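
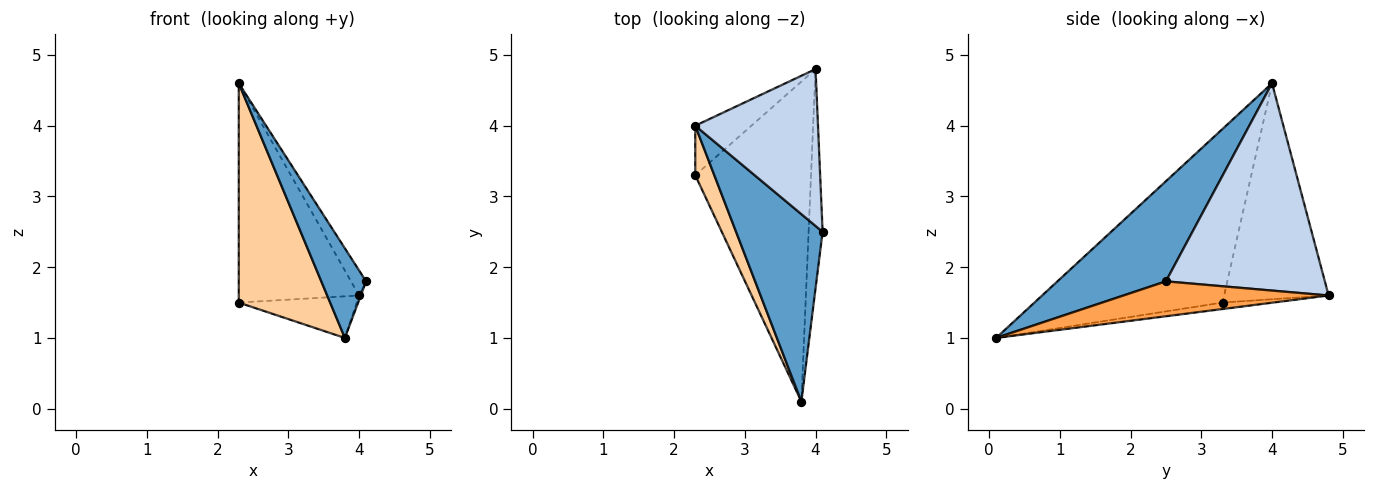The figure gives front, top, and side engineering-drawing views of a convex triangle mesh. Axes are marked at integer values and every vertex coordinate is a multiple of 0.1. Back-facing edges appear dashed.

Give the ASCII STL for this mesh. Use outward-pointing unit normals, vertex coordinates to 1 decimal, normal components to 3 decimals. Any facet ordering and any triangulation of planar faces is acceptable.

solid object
 facet normal 0.722 -0.298 0.624
  outer loop
   vertex 3.8 0.1 1.0
   vertex 4.1 2.5 1.8
   vertex 2.3 4.0 4.6
  endloop
 endfacet
 facet normal 0.858 0.081 0.508
  outer loop
   vertex 4.0 4.8 1.6
   vertex 2.3 4.0 4.6
   vertex 4.1 2.5 1.8
  endloop
 endfacet
 facet normal 0.928 0.008 -0.372
  outer loop
   vertex 4.0 4.8 1.6
   vertex 4.1 2.5 1.8
   vertex 3.8 0.1 1.0
  endloop
 endfacet
 facet normal -0.895 -0.435 0.098
  outer loop
   vertex 2.3 3.3 1.5
   vertex 3.8 0.1 1.0
   vertex 2.3 4.0 4.6
  endloop
 endfacet
 facet normal -0.647 0.744 -0.168
  outer loop
   vertex 2.3 3.3 1.5
   vertex 2.3 4.0 4.6
   vertex 4.0 4.8 1.6
  endloop
 endfacet
 facet normal -0.055 0.129 -0.990
  outer loop
   vertex 2.3 3.3 1.5
   vertex 4.0 4.8 1.6
   vertex 3.8 0.1 1.0
  endloop
 endfacet
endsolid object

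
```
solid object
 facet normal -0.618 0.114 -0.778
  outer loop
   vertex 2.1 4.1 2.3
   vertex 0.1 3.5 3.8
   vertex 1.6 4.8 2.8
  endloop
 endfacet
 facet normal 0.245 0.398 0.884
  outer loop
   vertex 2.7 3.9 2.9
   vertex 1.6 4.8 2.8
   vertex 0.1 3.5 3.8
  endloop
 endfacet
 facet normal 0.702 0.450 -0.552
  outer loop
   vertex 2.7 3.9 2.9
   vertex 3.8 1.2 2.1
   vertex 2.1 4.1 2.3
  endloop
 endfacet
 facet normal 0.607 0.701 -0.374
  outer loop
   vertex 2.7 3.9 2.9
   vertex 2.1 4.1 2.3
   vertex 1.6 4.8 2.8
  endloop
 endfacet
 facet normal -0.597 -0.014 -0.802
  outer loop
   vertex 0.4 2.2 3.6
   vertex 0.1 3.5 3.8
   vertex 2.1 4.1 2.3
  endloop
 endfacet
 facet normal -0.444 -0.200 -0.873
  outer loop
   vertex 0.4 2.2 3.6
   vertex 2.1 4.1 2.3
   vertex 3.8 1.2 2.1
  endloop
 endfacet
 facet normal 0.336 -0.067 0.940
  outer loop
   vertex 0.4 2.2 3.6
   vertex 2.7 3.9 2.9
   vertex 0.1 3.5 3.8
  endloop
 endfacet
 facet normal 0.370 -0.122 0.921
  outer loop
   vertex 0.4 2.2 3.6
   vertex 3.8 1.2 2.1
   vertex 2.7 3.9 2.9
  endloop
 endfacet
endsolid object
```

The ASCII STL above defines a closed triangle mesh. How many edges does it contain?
12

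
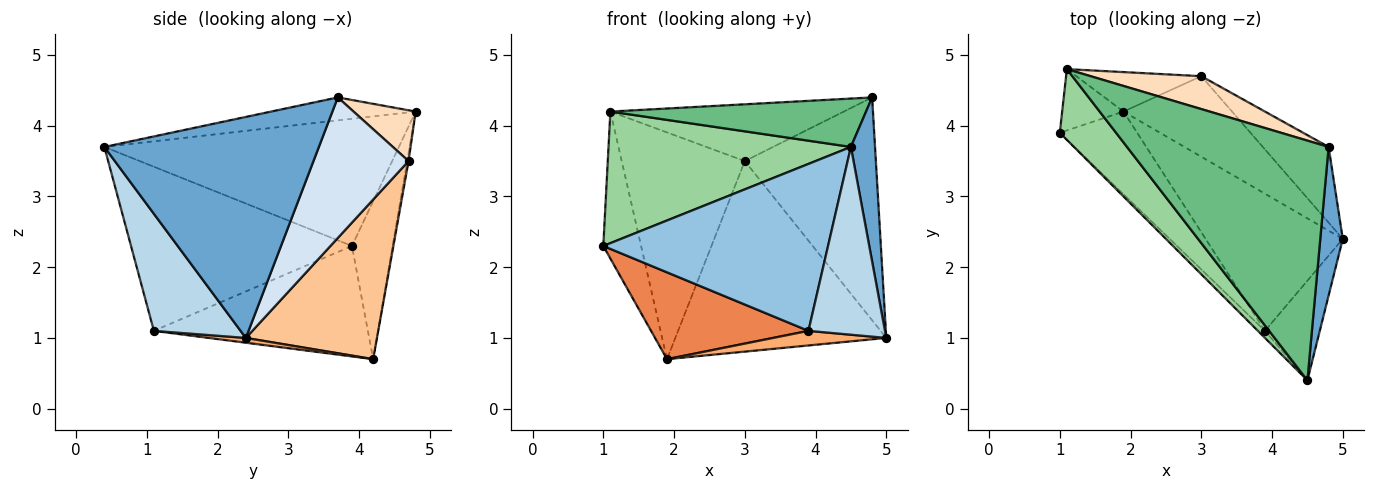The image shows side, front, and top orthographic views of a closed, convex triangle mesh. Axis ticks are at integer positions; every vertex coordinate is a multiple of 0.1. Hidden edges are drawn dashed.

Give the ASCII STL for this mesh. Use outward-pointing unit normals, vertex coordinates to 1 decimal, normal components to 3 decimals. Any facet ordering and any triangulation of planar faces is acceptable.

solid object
 facet normal 0.989 -0.111 0.101
  outer loop
   vertex 4.8 3.7 4.4
   vertex 4.5 0.4 3.7
   vertex 5.0 2.4 1.0
  endloop
 endfacet
 facet normal -0.701 -0.713 -0.030
  outer loop
   vertex 3.9 1.1 1.1
   vertex 4.5 0.4 3.7
   vertex 1.0 3.9 2.3
  endloop
 endfacet
 facet normal 0.708 -0.624 -0.331
  outer loop
   vertex 3.9 1.1 1.1
   vertex 5.0 2.4 1.0
   vertex 4.5 0.4 3.7
  endloop
 endfacet
 facet normal 0.566 0.780 -0.265
  outer loop
   vertex 3.0 4.7 3.5
   vertex 4.8 3.7 4.4
   vertex 5.0 2.4 1.0
  endloop
 endfacet
 facet normal -0.702 -0.516 -0.491
  outer loop
   vertex 1.9 4.2 0.7
   vertex 3.9 1.1 1.1
   vertex 1.0 3.9 2.3
  endloop
 endfacet
 facet normal 0.035 -0.106 -0.994
  outer loop
   vertex 1.9 4.2 0.7
   vertex 5.0 2.4 1.0
   vertex 3.9 1.1 1.1
  endloop
 endfacet
 facet normal 0.497 0.799 -0.338
  outer loop
   vertex 1.9 4.2 0.7
   vertex 3.0 4.7 3.5
   vertex 5.0 2.4 1.0
  endloop
 endfacet
 facet normal 0.224 0.843 0.488
  outer loop
   vertex 1.1 4.8 4.2
   vertex 4.8 3.7 4.4
   vertex 3.0 4.7 3.5
  endloop
 endfacet
 facet normal -0.111 -0.197 0.974
  outer loop
   vertex 1.1 4.8 4.2
   vertex 4.5 0.4 3.7
   vertex 4.8 3.7 4.4
  endloop
 endfacet
 facet normal -0.731 -0.601 0.323
  outer loop
   vertex 1.1 4.8 4.2
   vertex 1.0 3.9 2.3
   vertex 4.5 0.4 3.7
  endloop
 endfacet
 facet normal -0.704 0.655 -0.273
  outer loop
   vertex 1.1 4.8 4.2
   vertex 1.9 4.2 0.7
   vertex 1.0 3.9 2.3
  endloop
 endfacet
 facet normal -0.011 0.985 -0.171
  outer loop
   vertex 1.1 4.8 4.2
   vertex 3.0 4.7 3.5
   vertex 1.9 4.2 0.7
  endloop
 endfacet
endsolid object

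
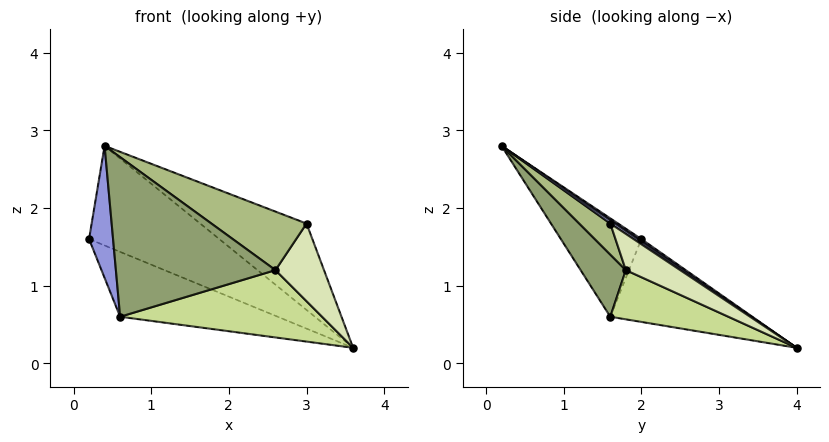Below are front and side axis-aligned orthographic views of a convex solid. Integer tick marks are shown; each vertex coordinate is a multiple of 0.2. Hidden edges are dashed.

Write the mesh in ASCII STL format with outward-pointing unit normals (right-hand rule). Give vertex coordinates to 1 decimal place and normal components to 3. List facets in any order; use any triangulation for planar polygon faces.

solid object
 facet normal 0.015 0.556 0.831
  outer loop
   vertex 0.4 0.2 2.8
   vertex 3.6 4.0 0.2
   vertex 0.2 2.0 1.6
  endloop
 endfacet
 facet normal -0.583 0.647 -0.492
  outer loop
   vertex 0.6 1.6 0.6
   vertex 0.2 2.0 1.6
   vertex 3.6 4.0 0.2
  endloop
 endfacet
 facet normal -0.925 -0.276 -0.260
  outer loop
   vertex 0.6 1.6 0.6
   vertex 0.4 0.2 2.8
   vertex 0.2 2.0 1.6
  endloop
 endfacet
 facet normal 0.025 0.550 0.835
  outer loop
   vertex 3.0 1.6 1.8
   vertex 3.6 4.0 0.2
   vertex 0.4 0.2 2.8
  endloop
 endfacet
 facet normal 0.235 -0.830 -0.507
  outer loop
   vertex 2.6 1.8 1.2
   vertex 0.4 0.2 2.8
   vertex 0.6 1.6 0.6
  endloop
 endfacet
 facet normal 0.275 -0.842 -0.464
  outer loop
   vertex 2.6 1.8 1.2
   vertex 3.0 1.6 1.8
   vertex 0.4 0.2 2.8
  endloop
 endfacet
 facet normal 0.294 -0.503 -0.813
  outer loop
   vertex 2.6 1.8 1.2
   vertex 0.6 1.6 0.6
   vertex 3.6 4.0 0.2
  endloop
 endfacet
 facet normal 0.606 -0.541 -0.584
  outer loop
   vertex 2.6 1.8 1.2
   vertex 3.6 4.0 0.2
   vertex 3.0 1.6 1.8
  endloop
 endfacet
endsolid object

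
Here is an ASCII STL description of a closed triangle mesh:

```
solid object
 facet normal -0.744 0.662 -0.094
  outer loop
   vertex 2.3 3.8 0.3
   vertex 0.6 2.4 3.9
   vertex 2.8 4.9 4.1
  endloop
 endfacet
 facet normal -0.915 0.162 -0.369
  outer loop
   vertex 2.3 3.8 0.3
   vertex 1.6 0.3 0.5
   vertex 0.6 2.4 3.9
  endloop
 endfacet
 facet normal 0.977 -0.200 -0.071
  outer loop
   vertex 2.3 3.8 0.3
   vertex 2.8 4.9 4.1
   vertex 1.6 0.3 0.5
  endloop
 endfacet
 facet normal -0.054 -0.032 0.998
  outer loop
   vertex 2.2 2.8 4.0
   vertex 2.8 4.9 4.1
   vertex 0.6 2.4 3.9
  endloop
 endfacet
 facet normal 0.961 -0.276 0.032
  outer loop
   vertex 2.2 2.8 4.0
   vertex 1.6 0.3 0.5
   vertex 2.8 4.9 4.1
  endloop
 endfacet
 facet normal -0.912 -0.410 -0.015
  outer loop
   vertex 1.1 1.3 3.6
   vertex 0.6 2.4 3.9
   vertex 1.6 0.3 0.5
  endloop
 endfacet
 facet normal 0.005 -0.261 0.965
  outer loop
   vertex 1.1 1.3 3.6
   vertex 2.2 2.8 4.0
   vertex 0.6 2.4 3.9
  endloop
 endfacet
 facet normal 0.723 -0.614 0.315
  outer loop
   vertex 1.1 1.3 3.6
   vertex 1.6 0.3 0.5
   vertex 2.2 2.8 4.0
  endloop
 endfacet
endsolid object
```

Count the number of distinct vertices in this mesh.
6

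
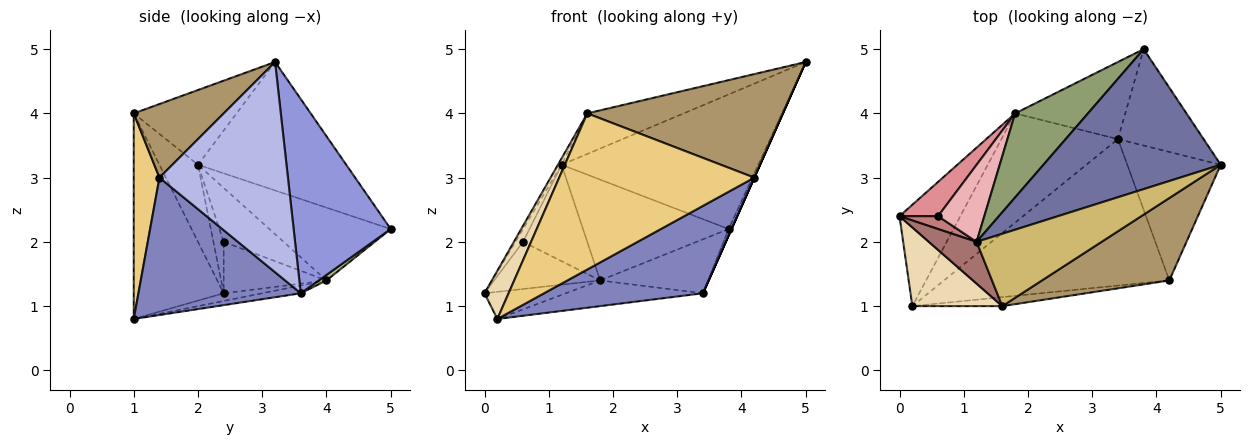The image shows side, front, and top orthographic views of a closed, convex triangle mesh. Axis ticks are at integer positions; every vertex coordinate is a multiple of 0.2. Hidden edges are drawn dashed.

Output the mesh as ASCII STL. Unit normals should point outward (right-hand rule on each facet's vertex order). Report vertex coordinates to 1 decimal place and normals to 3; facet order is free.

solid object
 facet normal -0.463 0.614 0.639
  outer loop
   vertex 1.2 2.0 3.2
   vertex 5.0 3.2 4.8
   vertex 3.8 5.0 2.2
  endloop
 endfacet
 facet normal 0.464 -0.454 -0.761
  outer loop
   vertex 3.4 3.6 1.2
   vertex 4.2 1.4 3.0
   vertex 0.2 1.0 0.8
  endloop
 endfacet
 facet normal 0.915 0.027 -0.403
  outer loop
   vertex 3.4 3.6 1.2
   vertex 3.8 5.0 2.2
   vertex 5.0 3.2 4.8
  endloop
 endfacet
 facet normal 0.914 0.000 -0.406
  outer loop
   vertex 3.4 3.6 1.2
   vertex 5.0 3.2 4.8
   vertex 4.2 1.4 3.0
  endloop
 endfacet
 facet normal -0.539 0.647 0.539
  outer loop
   vertex 1.8 4.0 1.4
   vertex 1.2 2.0 3.2
   vertex 3.8 5.0 2.2
  endloop
 endfacet
 facet normal 0.041 0.573 -0.819
  outer loop
   vertex 1.8 4.0 1.4
   vertex 3.8 5.0 2.2
   vertex 3.4 3.6 1.2
  endloop
 endfacet
 facet normal -0.122 0.257 -0.959
  outer loop
   vertex 1.8 4.0 1.4
   vertex 0.2 1.0 0.8
   vertex 0.0 2.4 1.2
  endloop
 endfacet
 facet normal -0.064 0.229 -0.971
  outer loop
   vertex 1.8 4.0 1.4
   vertex 3.4 3.6 1.2
   vertex 0.2 1.0 0.8
  endloop
 endfacet
 facet normal 0.339 -0.736 0.586
  outer loop
   vertex 1.6 1.0 4.0
   vertex 4.2 1.4 3.0
   vertex 5.0 3.2 4.8
  endloop
 endfacet
 facet normal -0.463 0.434 0.773
  outer loop
   vertex 1.6 1.0 4.0
   vertex 5.0 3.2 4.8
   vertex 1.2 2.0 3.2
  endloop
 endfacet
 facet normal 0.130 -0.990 -0.057
  outer loop
   vertex 1.6 1.0 4.0
   vertex 0.2 1.0 0.8
   vertex 4.2 1.4 3.0
  endloop
 endfacet
 facet normal -0.890 -0.238 0.389
  outer loop
   vertex 1.6 1.0 4.0
   vertex 0.0 2.4 1.2
   vertex 0.2 1.0 0.8
  endloop
 endfacet
 facet normal -0.847 0.081 0.525
  outer loop
   vertex 1.6 1.0 4.0
   vertex 1.2 2.0 3.2
   vertex 0.0 2.4 1.2
  endloop
 endfacet
 facet normal -0.686 0.514 0.514
  outer loop
   vertex 0.6 2.4 2.0
   vertex 0.0 2.4 1.2
   vertex 1.2 2.0 3.2
  endloop
 endfacet
 facet normal -0.617 0.636 0.463
  outer loop
   vertex 0.6 2.4 2.0
   vertex 1.8 4.0 1.4
   vertex 0.0 2.4 1.2
  endloop
 endfacet
 facet normal -0.589 0.631 0.505
  outer loop
   vertex 0.6 2.4 2.0
   vertex 1.2 2.0 3.2
   vertex 1.8 4.0 1.4
  endloop
 endfacet
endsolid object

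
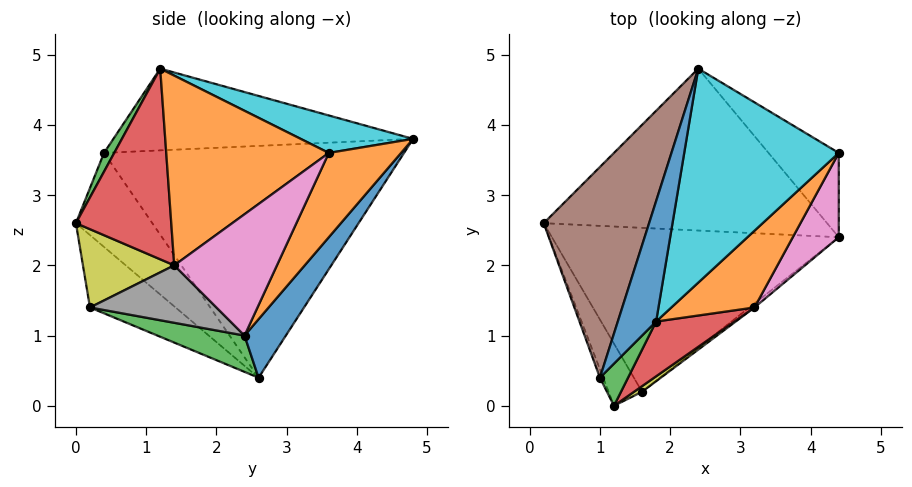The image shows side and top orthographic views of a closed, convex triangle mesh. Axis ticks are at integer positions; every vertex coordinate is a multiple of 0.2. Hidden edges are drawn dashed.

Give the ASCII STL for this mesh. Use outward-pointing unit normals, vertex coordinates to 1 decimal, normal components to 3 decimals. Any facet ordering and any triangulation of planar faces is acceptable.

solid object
 facet normal 0.123 0.795 -0.594
  outer loop
   vertex 2.4 4.8 3.8
   vertex 4.4 2.4 1.0
   vertex 0.2 2.6 0.4
  endloop
 endfacet
 facet normal 0.449 0.811 -0.374
  outer loop
   vertex 4.4 3.6 3.6
   vertex 4.4 2.4 1.0
   vertex 2.4 4.8 3.8
  endloop
 endfacet
 facet normal 0.119 -0.322 -0.939
  outer loop
   vertex 1.6 0.2 1.4
   vertex 0.2 2.6 0.4
   vertex 4.4 2.4 1.0
  endloop
 endfacet
 facet normal -0.742 -0.576 -0.343
  outer loop
   vertex 1.6 0.2 1.4
   vertex 1.2 0.0 2.6
   vertex 0.2 2.6 0.4
  endloop
 endfacet
 facet normal -0.924 -0.382 -0.032
  outer loop
   vertex 1.0 0.4 3.6
   vertex 0.2 2.6 0.4
   vertex 1.2 0.0 2.6
  endloop
 endfacet
 facet normal -0.879 0.261 0.399
  outer loop
   vertex 1.0 0.4 3.6
   vertex 2.4 4.8 3.8
   vertex 0.2 2.6 0.4
  endloop
 endfacet
 facet normal 0.742 -0.609 0.281
  outer loop
   vertex 3.2 1.4 2.0
   vertex 4.4 2.4 1.0
   vertex 4.4 3.6 3.6
  endloop
 endfacet
 facet normal 0.612 -0.789 -0.054
  outer loop
   vertex 3.2 1.4 2.0
   vertex 1.6 0.2 1.4
   vertex 4.4 2.4 1.0
  endloop
 endfacet
 facet normal 0.584 -0.809 0.060
  outer loop
   vertex 3.2 1.4 2.0
   vertex 1.2 0.0 2.6
   vertex 1.6 0.2 1.4
  endloop
 endfacet
 facet normal 0.230 0.225 0.947
  outer loop
   vertex 1.8 1.2 4.8
   vertex 4.4 3.6 3.6
   vertex 2.4 4.8 3.8
  endloop
 endfacet
 facet normal -0.874 0.260 0.410
  outer loop
   vertex 1.8 1.2 4.8
   vertex 2.4 4.8 3.8
   vertex 1.0 0.4 3.6
  endloop
 endfacet
 facet normal 0.718 -0.621 0.315
  outer loop
   vertex 1.8 1.2 4.8
   vertex 3.2 1.4 2.0
   vertex 4.4 3.6 3.6
  endloop
 endfacet
 facet normal 0.269 -0.874 0.404
  outer loop
   vertex 1.8 1.2 4.8
   vertex 1.0 0.4 3.6
   vertex 1.2 0.0 2.6
  endloop
 endfacet
 facet normal 0.604 -0.757 0.248
  outer loop
   vertex 1.8 1.2 4.8
   vertex 1.2 0.0 2.6
   vertex 3.2 1.4 2.0
  endloop
 endfacet
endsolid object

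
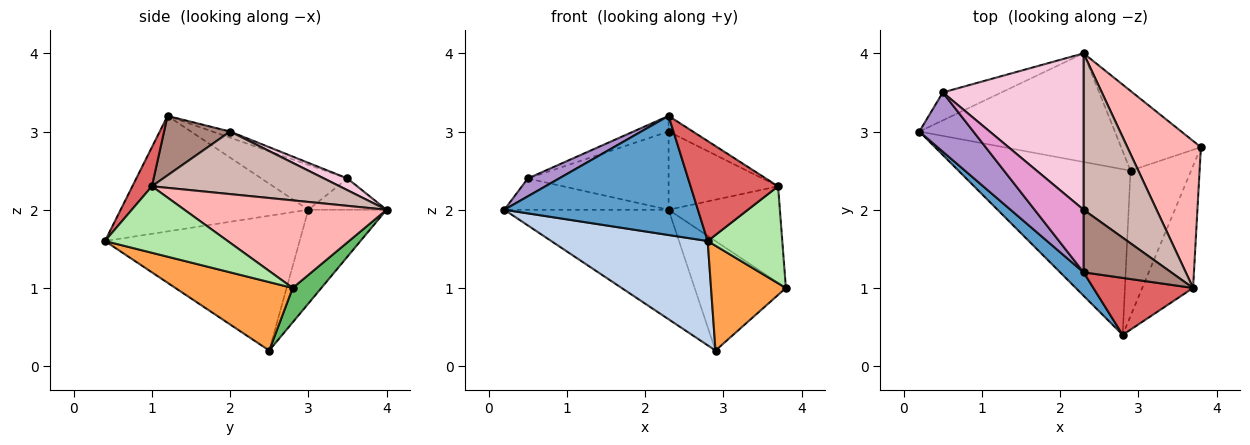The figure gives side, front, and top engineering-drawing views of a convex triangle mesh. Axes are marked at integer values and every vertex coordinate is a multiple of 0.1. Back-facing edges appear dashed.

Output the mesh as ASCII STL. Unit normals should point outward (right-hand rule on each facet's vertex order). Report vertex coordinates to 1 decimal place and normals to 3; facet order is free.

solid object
 facet normal -0.689 -0.711 0.140
  outer loop
   vertex 2.3 1.2 3.2
   vertex 0.2 3.0 2.0
   vertex 2.8 0.4 1.6
  endloop
 endfacet
 facet normal -0.553 -0.444 -0.705
  outer loop
   vertex 2.9 2.5 0.2
   vertex 2.8 0.4 1.6
   vertex 0.2 3.0 2.0
  endloop
 endfacet
 facet normal 0.675 -0.431 -0.598
  outer loop
   vertex 2.9 2.5 0.2
   vertex 3.8 2.8 1.0
   vertex 2.8 0.4 1.6
  endloop
 endfacet
 facet normal -0.320 0.673 -0.667
  outer loop
   vertex 2.9 2.5 0.2
   vertex 0.2 3.0 2.0
   vertex 2.3 4.0 2.0
  endloop
 endfacet
 facet normal 0.246 0.783 -0.571
  outer loop
   vertex 2.9 2.5 0.2
   vertex 2.3 4.0 2.0
   vertex 3.8 2.8 1.0
  endloop
 endfacet
 facet normal 0.715 -0.435 -0.547
  outer loop
   vertex 3.7 1.0 2.3
   vertex 2.8 0.4 1.6
   vertex 3.8 2.8 1.0
  endloop
 endfacet
 facet normal 0.191 -0.853 0.486
  outer loop
   vertex 3.7 1.0 2.3
   vertex 2.3 1.2 3.2
   vertex 2.8 0.4 1.6
  endloop
 endfacet
 facet normal 0.706 0.389 0.592
  outer loop
   vertex 3.7 1.0 2.3
   vertex 3.8 2.8 1.0
   vertex 2.3 4.0 2.0
  endloop
 endfacet
 facet normal -0.622 -0.226 0.749
  outer loop
   vertex 0.5 3.5 2.4
   vertex 0.2 3.0 2.0
   vertex 2.3 1.2 3.2
  endloop
 endfacet
 facet normal -0.335 0.703 -0.628
  outer loop
   vertex 0.5 3.5 2.4
   vertex 2.3 4.0 2.0
   vertex 0.2 3.0 2.0
  endloop
 endfacet
 facet normal 0.550 0.203 0.810
  outer loop
   vertex 2.3 2.0 3.0
   vertex 2.3 1.2 3.2
   vertex 3.7 1.0 2.3
  endloop
 endfacet
 facet normal 0.608 0.355 0.710
  outer loop
   vertex 2.3 2.0 3.0
   vertex 3.7 1.0 2.3
   vertex 2.3 4.0 2.0
  endloop
 endfacet
 facet normal -0.120 0.241 0.963
  outer loop
   vertex 2.3 2.0 3.0
   vertex 0.5 3.5 2.4
   vertex 2.3 1.2 3.2
  endloop
 endfacet
 facet normal 0.074 0.446 0.892
  outer loop
   vertex 2.3 2.0 3.0
   vertex 2.3 4.0 2.0
   vertex 0.5 3.5 2.4
  endloop
 endfacet
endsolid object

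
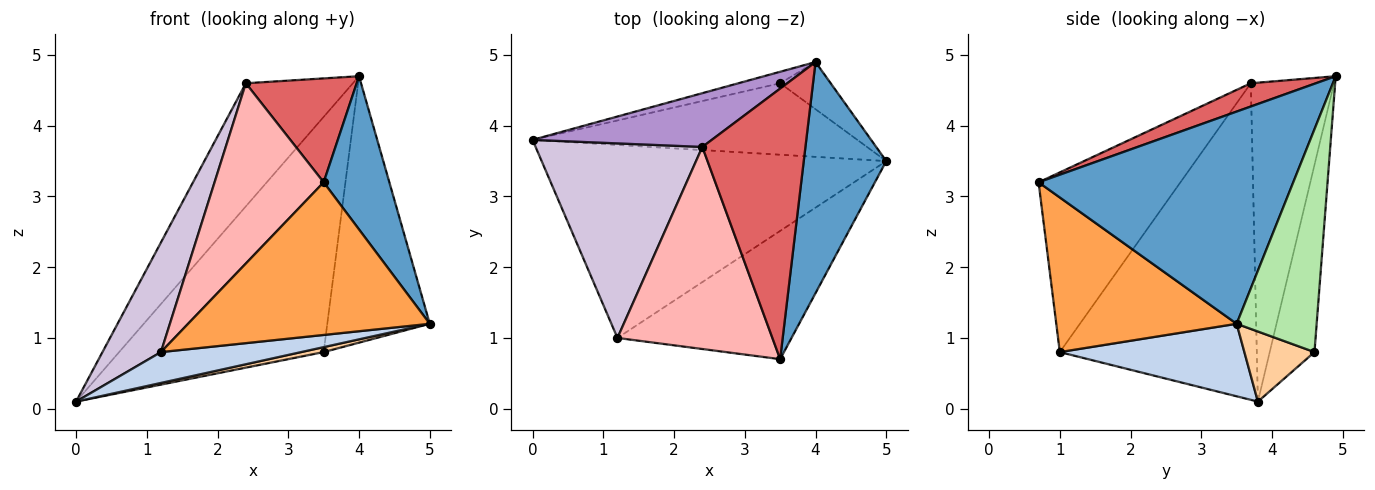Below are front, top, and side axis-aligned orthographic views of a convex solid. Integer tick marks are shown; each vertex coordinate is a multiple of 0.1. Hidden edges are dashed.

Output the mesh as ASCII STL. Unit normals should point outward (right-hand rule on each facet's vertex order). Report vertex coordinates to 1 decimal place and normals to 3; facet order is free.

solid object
 facet normal 0.906 -0.234 0.352
  outer loop
   vertex 4.0 4.9 4.7
   vertex 3.5 0.7 3.2
   vertex 5.0 3.5 1.2
  endloop
 endfacet
 facet normal 0.203 -0.155 -0.967
  outer loop
   vertex 1.2 1.0 0.8
   vertex 0.0 3.8 0.1
   vertex 5.0 3.5 1.2
  endloop
 endfacet
 facet normal 0.496 -0.665 -0.559
  outer loop
   vertex 1.2 1.0 0.8
   vertex 5.0 3.5 1.2
   vertex 3.5 0.7 3.2
  endloop
 endfacet
 facet normal 0.211 -0.068 -0.975
  outer loop
   vertex 3.5 4.6 0.8
   vertex 5.0 3.5 1.2
   vertex 0.0 3.8 0.1
  endloop
 endfacet
 facet normal -0.213 0.976 -0.048
  outer loop
   vertex 3.5 4.6 0.8
   vertex 0.0 3.8 0.1
   vertex 4.0 4.9 4.7
  endloop
 endfacet
 facet normal 0.609 0.781 -0.138
  outer loop
   vertex 3.5 4.6 0.8
   vertex 4.0 4.9 4.7
   vertex 5.0 3.5 1.2
  endloop
 endfacet
 facet normal 0.206 -0.351 0.914
  outer loop
   vertex 2.4 3.7 4.6
   vertex 3.5 0.7 3.2
   vertex 4.0 4.9 4.7
  endloop
 endfacet
 facet normal -0.654 -0.503 0.564
  outer loop
   vertex 2.4 3.7 4.6
   vertex 1.2 1.0 0.8
   vertex 3.5 0.7 3.2
  endloop
 endfacet
 facet normal -0.580 0.746 0.326
  outer loop
   vertex 2.4 3.7 4.6
   vertex 4.0 4.9 4.7
   vertex 0.0 3.8 0.1
  endloop
 endfacet
 facet normal -0.856 -0.254 0.451
  outer loop
   vertex 2.4 3.7 4.6
   vertex 0.0 3.8 0.1
   vertex 1.2 1.0 0.8
  endloop
 endfacet
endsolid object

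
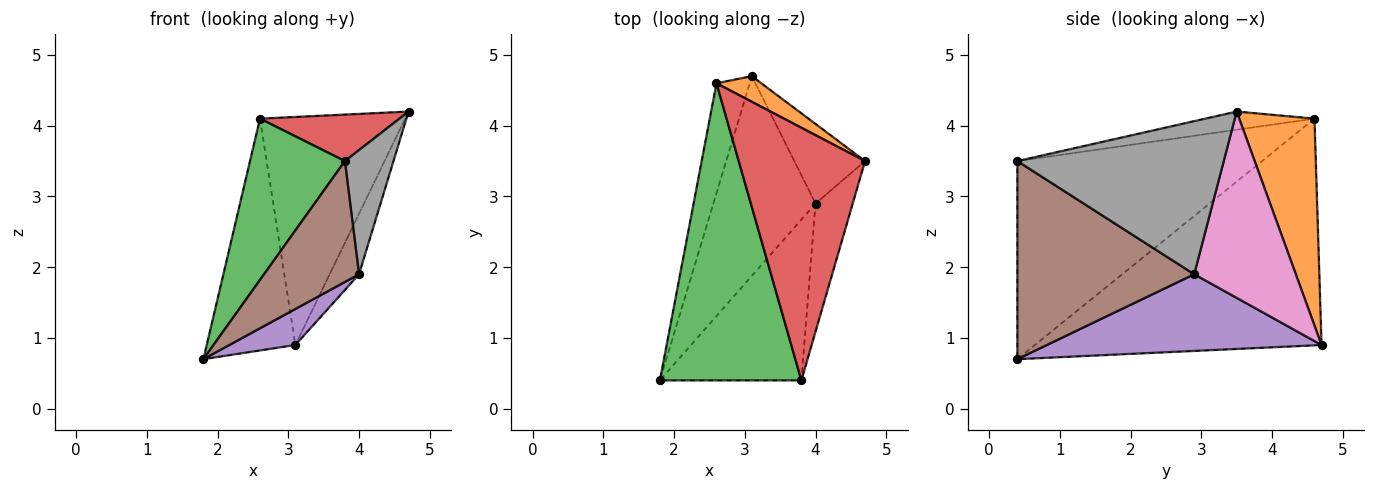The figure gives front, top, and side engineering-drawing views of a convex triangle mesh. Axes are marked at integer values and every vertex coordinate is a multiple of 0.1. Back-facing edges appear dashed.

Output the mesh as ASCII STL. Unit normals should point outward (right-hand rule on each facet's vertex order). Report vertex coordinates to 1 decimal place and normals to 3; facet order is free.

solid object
 facet normal -0.946 0.292 -0.139
  outer loop
   vertex 2.6 4.6 4.1
   vertex 3.1 4.7 0.9
   vertex 1.8 0.4 0.7
  endloop
 endfacet
 facet normal 0.458 0.883 0.099
  outer loop
   vertex 2.6 4.6 4.1
   vertex 4.7 3.5 4.2
   vertex 3.1 4.7 0.9
  endloop
 endfacet
 facet normal -0.776 -0.301 0.554
  outer loop
   vertex 2.6 4.6 4.1
   vertex 1.8 0.4 0.7
   vertex 3.8 0.4 3.5
  endloop
 endfacet
 facet normal -0.140 -0.179 0.974
  outer loop
   vertex 2.6 4.6 4.1
   vertex 3.8 0.4 3.5
   vertex 4.7 3.5 4.2
  endloop
 endfacet
 facet normal 0.594 -0.143 -0.792
  outer loop
   vertex 4.0 2.9 1.9
   vertex 1.8 0.4 0.7
   vertex 3.1 4.7 0.9
  endloop
 endfacet
 facet normal 0.746 -0.401 -0.533
  outer loop
   vertex 4.0 2.9 1.9
   vertex 3.8 0.4 3.5
   vertex 1.8 0.4 0.7
  endloop
 endfacet
 facet normal 0.902 0.261 -0.343
  outer loop
   vertex 4.0 2.9 1.9
   vertex 3.1 4.7 0.9
   vertex 4.7 3.5 4.2
  endloop
 endfacet
 facet normal 0.947 -0.223 -0.230
  outer loop
   vertex 4.0 2.9 1.9
   vertex 4.7 3.5 4.2
   vertex 3.8 0.4 3.5
  endloop
 endfacet
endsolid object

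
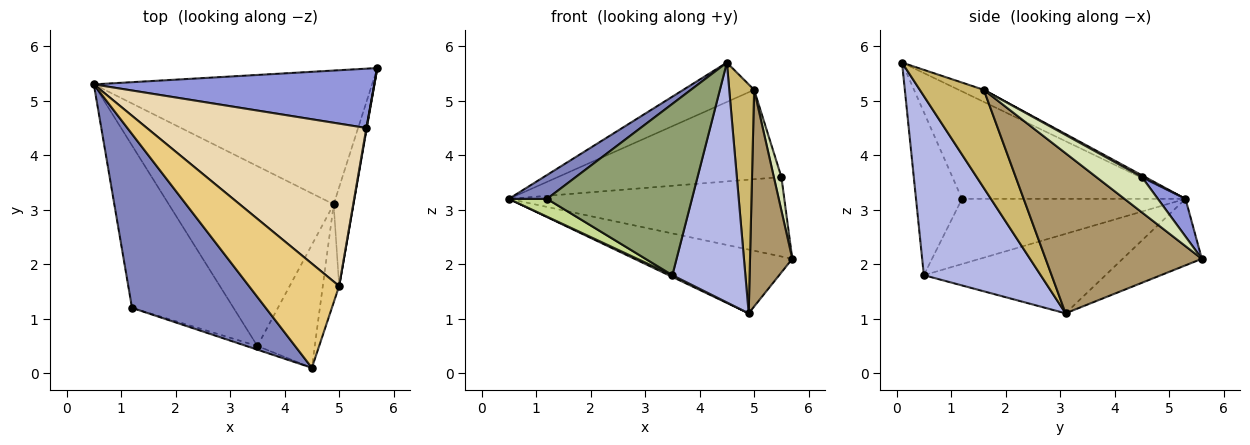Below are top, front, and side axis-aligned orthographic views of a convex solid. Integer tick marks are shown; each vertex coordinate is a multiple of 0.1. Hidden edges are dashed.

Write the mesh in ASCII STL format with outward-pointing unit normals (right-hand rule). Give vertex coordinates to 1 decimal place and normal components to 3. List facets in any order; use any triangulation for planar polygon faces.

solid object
 facet normal -0.211 0.420 -0.882
  outer loop
   vertex 4.9 3.1 1.1
   vertex 0.5 5.3 3.2
   vertex 5.7 5.6 2.1
  endloop
 endfacet
 facet normal -0.623 -0.106 0.775
  outer loop
   vertex 1.2 1.2 3.2
   vertex 4.5 0.1 5.7
   vertex 0.5 5.3 3.2
  endloop
 endfacet
 facet normal 0.080 0.799 0.596
  outer loop
   vertex 5.5 4.5 3.6
   vertex 5.7 5.6 2.1
   vertex 0.5 5.3 3.2
  endloop
 endfacet
 facet normal 0.818 -0.511 -0.262
  outer loop
   vertex 3.5 0.5 1.8
   vertex 4.9 3.1 1.1
   vertex 4.5 0.1 5.7
  endloop
 endfacet
 facet normal -0.302 -0.953 -0.020
  outer loop
   vertex 3.5 0.5 1.8
   vertex 4.5 0.1 5.7
   vertex 1.2 1.2 3.2
  endloop
 endfacet
 facet normal -0.434 -0.009 -0.901
  outer loop
   vertex 3.5 0.5 1.8
   vertex 0.5 5.3 3.2
   vertex 4.9 3.1 1.1
  endloop
 endfacet
 facet normal -0.538 -0.092 -0.838
  outer loop
   vertex 3.5 0.5 1.8
   vertex 1.2 1.2 3.2
   vertex 0.5 5.3 3.2
  endloop
 endfacet
 facet normal 0.986 -0.164 0.011
  outer loop
   vertex 5.0 1.6 5.2
   vertex 5.7 5.6 2.1
   vertex 5.5 4.5 3.6
  endloop
 endfacet
 facet normal 0.958 -0.259 -0.118
  outer loop
   vertex 5.0 1.6 5.2
   vertex 4.9 3.1 1.1
   vertex 5.7 5.6 2.1
  endloop
 endfacet
 facet normal 0.921 -0.358 -0.153
  outer loop
   vertex 5.0 1.6 5.2
   vertex 4.5 0.1 5.7
   vertex 4.9 3.1 1.1
  endloop
 endfacet
 facet normal -0.124 0.351 0.928
  outer loop
   vertex 5.0 1.6 5.2
   vertex 0.5 5.3 3.2
   vertex 4.5 0.1 5.7
  endloop
 endfacet
 facet normal 0.007 0.482 0.876
  outer loop
   vertex 5.0 1.6 5.2
   vertex 5.5 4.5 3.6
   vertex 0.5 5.3 3.2
  endloop
 endfacet
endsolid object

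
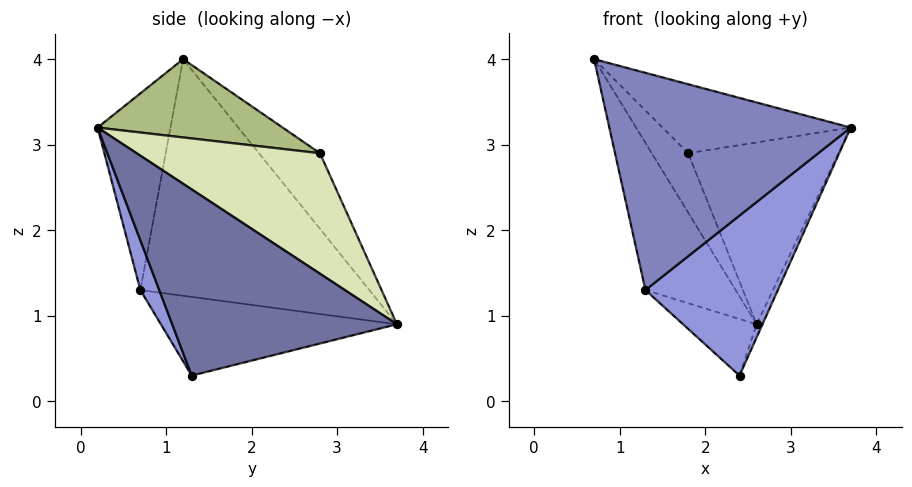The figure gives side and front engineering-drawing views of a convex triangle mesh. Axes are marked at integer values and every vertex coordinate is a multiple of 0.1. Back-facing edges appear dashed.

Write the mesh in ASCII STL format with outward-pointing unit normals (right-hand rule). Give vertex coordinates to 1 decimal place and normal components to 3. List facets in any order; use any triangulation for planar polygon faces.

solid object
 facet normal 0.916 0.024 -0.401
  outer loop
   vertex 2.4 1.3 0.3
   vertex 2.6 3.7 0.9
   vertex 3.7 0.2 3.2
  endloop
 endfacet
 facet normal -0.287 -0.951 0.112
  outer loop
   vertex 1.3 0.7 1.3
   vertex 3.7 0.2 3.2
   vertex 0.7 1.2 4.0
  endloop
 endfacet
 facet normal 0.129 -0.907 -0.402
  outer loop
   vertex 1.3 0.7 1.3
   vertex 2.4 1.3 0.3
   vertex 3.7 0.2 3.2
  endloop
 endfacet
 facet normal -0.897 0.353 -0.265
  outer loop
   vertex 1.3 0.7 1.3
   vertex 0.7 1.2 4.0
   vertex 2.6 3.7 0.9
  endloop
 endfacet
 facet normal -0.720 0.224 -0.657
  outer loop
   vertex 1.3 0.7 1.3
   vertex 2.6 3.7 0.9
   vertex 2.4 1.3 0.3
  endloop
 endfacet
 facet normal 0.350 0.356 0.867
  outer loop
   vertex 1.8 2.8 2.9
   vertex 0.7 1.2 4.0
   vertex 3.7 0.2 3.2
  endloop
 endfacet
 facet normal -0.853 0.510 -0.112
  outer loop
   vertex 1.8 2.8 2.9
   vertex 2.6 3.7 0.9
   vertex 0.7 1.2 4.0
  endloop
 endfacet
 facet normal 0.665 0.545 0.511
  outer loop
   vertex 1.8 2.8 2.9
   vertex 3.7 0.2 3.2
   vertex 2.6 3.7 0.9
  endloop
 endfacet
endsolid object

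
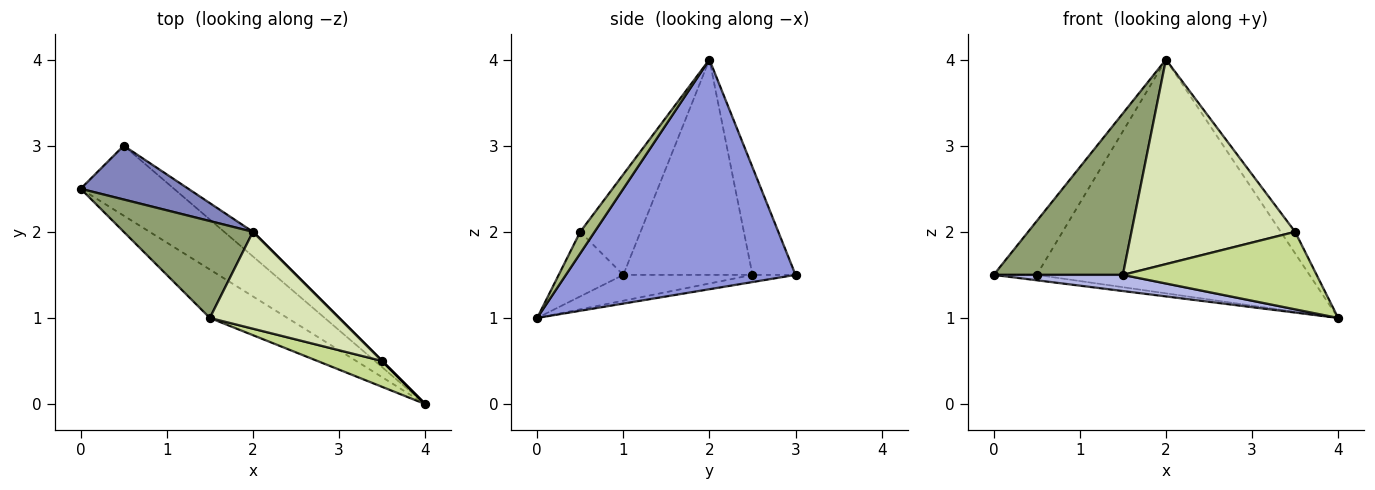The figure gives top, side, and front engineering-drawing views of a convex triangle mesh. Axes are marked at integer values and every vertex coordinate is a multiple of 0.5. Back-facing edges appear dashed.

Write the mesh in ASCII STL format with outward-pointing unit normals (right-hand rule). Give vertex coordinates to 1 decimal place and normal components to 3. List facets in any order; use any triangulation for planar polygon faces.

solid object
 facet normal -0.076 0.076 -0.994
  outer loop
   vertex 0.5 3.0 1.5
   vertex 4.0 0.0 1.0
   vertex 0.0 2.5 1.5
  endloop
 endfacet
 facet normal -0.577 0.577 0.577
  outer loop
   vertex 2.0 2.0 4.0
   vertex 0.5 3.0 1.5
   vertex 0.0 2.5 1.5
  endloop
 endfacet
 facet normal 0.642 0.762 -0.080
  outer loop
   vertex 2.0 2.0 4.0
   vertex 4.0 0.0 1.0
   vertex 0.5 3.0 1.5
  endloop
 endfacet
 facet normal -0.302 -0.302 -0.905
  outer loop
   vertex 1.5 1.0 1.5
   vertex 0.0 2.5 1.5
   vertex 4.0 0.0 1.0
  endloop
 endfacet
 facet normal -0.651 -0.651 0.391
  outer loop
   vertex 1.5 1.0 1.5
   vertex 2.0 2.0 4.0
   vertex 0.0 2.5 1.5
  endloop
 endfacet
 facet normal 0.707 0.707 0.000
  outer loop
   vertex 3.5 0.5 2.0
   vertex 4.0 0.0 1.0
   vertex 2.0 2.0 4.0
  endloop
 endfacet
 facet normal -0.302 -0.905 0.302
  outer loop
   vertex 3.5 0.5 2.0
   vertex 1.5 1.0 1.5
   vertex 4.0 0.0 1.0
  endloop
 endfacet
 facet normal -0.316 -0.857 0.406
  outer loop
   vertex 3.5 0.5 2.0
   vertex 2.0 2.0 4.0
   vertex 1.5 1.0 1.5
  endloop
 endfacet
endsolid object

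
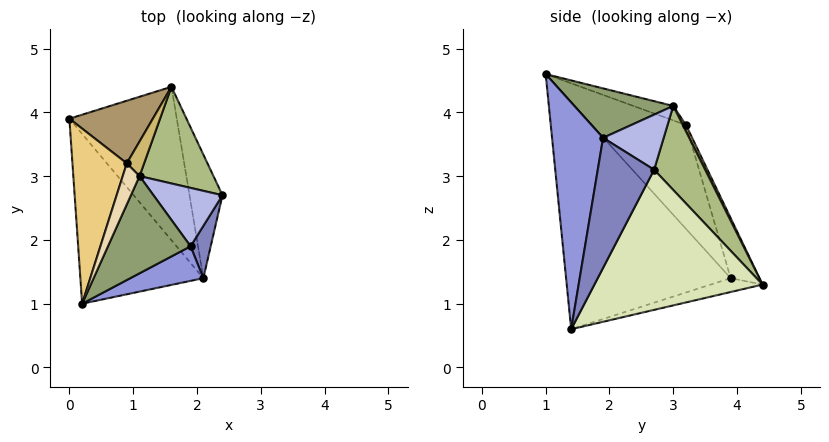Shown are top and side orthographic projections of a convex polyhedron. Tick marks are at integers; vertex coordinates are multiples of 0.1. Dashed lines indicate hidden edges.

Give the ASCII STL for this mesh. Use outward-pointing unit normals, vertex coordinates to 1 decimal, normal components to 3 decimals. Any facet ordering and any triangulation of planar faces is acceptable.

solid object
 facet normal -0.759 -0.506 -0.411
  outer loop
   vertex 2.1 1.4 0.6
   vertex 0.2 1.0 4.6
   vertex 0.0 3.9 1.4
  endloop
 endfacet
 facet normal 0.876 -0.463 0.136
  outer loop
   vertex 1.9 1.9 3.6
   vertex 2.1 1.4 0.6
   vertex 2.4 2.7 3.1
  endloop
 endfacet
 facet normal 0.539 -0.825 0.173
  outer loop
   vertex 1.9 1.9 3.6
   vertex 0.2 1.0 4.6
   vertex 2.1 1.4 0.6
  endloop
 endfacet
 facet normal 0.621 0.098 0.778
  outer loop
   vertex 1.9 1.9 3.6
   vertex 2.4 2.7 3.1
   vertex 1.1 3.0 4.1
  endloop
 endfacet
 facet normal 0.513 -0.017 0.858
  outer loop
   vertex 1.9 1.9 3.6
   vertex 1.1 3.0 4.1
   vertex 0.2 1.0 4.6
  endloop
 endfacet
 facet normal 0.517 0.725 0.455
  outer loop
   vertex 1.6 4.4 1.3
   vertex 1.1 3.0 4.1
   vertex 2.4 2.7 3.1
  endloop
 endfacet
 facet normal -0.125 0.206 -0.971
  outer loop
   vertex 1.6 4.4 1.3
   vertex 2.1 1.4 0.6
   vertex 0.0 3.9 1.4
  endloop
 endfacet
 facet normal 0.952 0.211 -0.224
  outer loop
   vertex 1.6 4.4 1.3
   vertex 2.4 2.7 3.1
   vertex 2.1 1.4 0.6
  endloop
 endfacet
 facet normal -0.258 0.897 0.358
  outer loop
   vertex 0.9 3.2 3.8
   vertex 1.6 4.4 1.3
   vertex 0.0 3.9 1.4
  endloop
 endfacet
 facet normal 0.171 0.869 0.465
  outer loop
   vertex 0.9 3.2 3.8
   vertex 1.1 3.0 4.1
   vertex 1.6 4.4 1.3
  endloop
 endfacet
 facet normal -0.808 0.411 0.423
  outer loop
   vertex 0.9 3.2 3.8
   vertex 0.0 3.9 1.4
   vertex 0.2 1.0 4.6
  endloop
 endfacet
 facet normal -0.588 0.435 0.682
  outer loop
   vertex 0.9 3.2 3.8
   vertex 0.2 1.0 4.6
   vertex 1.1 3.0 4.1
  endloop
 endfacet
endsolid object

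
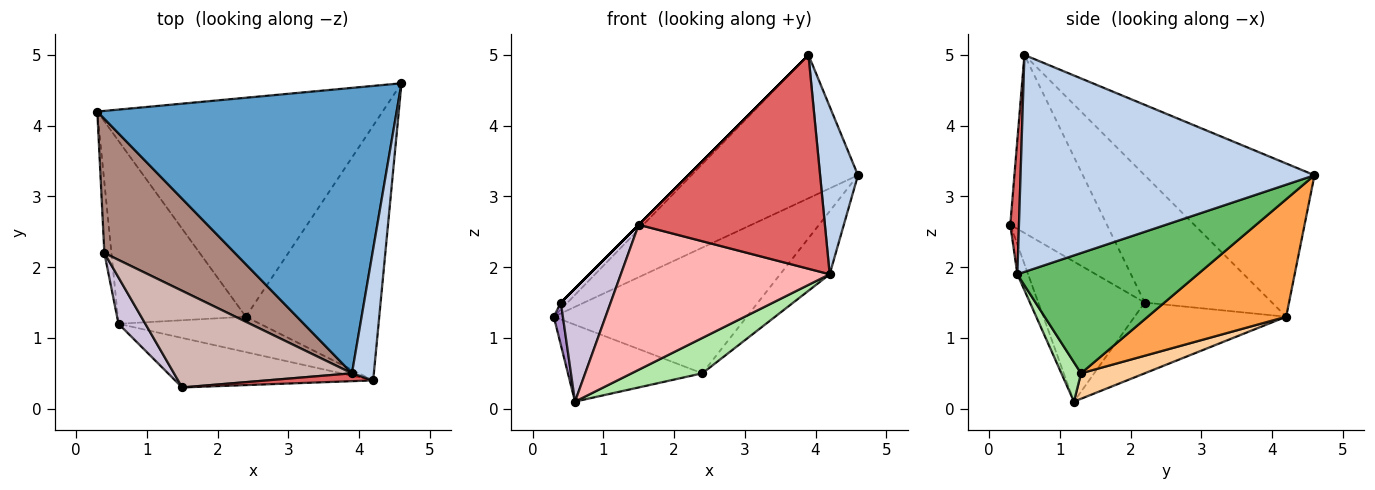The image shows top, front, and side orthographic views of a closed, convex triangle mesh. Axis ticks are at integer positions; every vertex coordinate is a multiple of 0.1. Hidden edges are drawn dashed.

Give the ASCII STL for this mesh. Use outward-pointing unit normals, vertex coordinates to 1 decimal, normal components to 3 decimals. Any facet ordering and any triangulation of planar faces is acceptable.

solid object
 facet normal -0.416 0.408 0.813
  outer loop
   vertex 3.9 0.5 5.0
   vertex 4.6 4.6 3.3
   vertex 0.3 4.2 1.3
  endloop
 endfacet
 facet normal 0.987 -0.127 0.100
  outer loop
   vertex 4.2 0.4 1.9
   vertex 4.6 4.6 3.3
   vertex 3.9 0.5 5.0
  endloop
 endfacet
 facet normal 0.336 0.469 -0.817
  outer loop
   vertex 2.4 1.3 0.5
   vertex 0.3 4.2 1.3
   vertex 4.6 4.6 3.3
  endloop
 endfacet
 facet normal 0.180 0.381 -0.907
  outer loop
   vertex 2.4 1.3 0.5
   vertex 0.6 1.2 0.1
   vertex 0.3 4.2 1.3
  endloop
 endfacet
 facet normal 0.659 0.181 -0.730
  outer loop
   vertex 2.4 1.3 0.5
   vertex 4.6 4.6 3.3
   vertex 4.2 0.4 1.9
  endloop
 endfacet
 facet normal 0.193 -0.694 -0.694
  outer loop
   vertex 2.4 1.3 0.5
   vertex 4.2 0.4 1.9
   vertex 0.6 1.2 0.1
  endloop
 endfacet
 facet normal 0.046 -0.998 0.037
  outer loop
   vertex 1.5 0.3 2.6
   vertex 4.2 0.4 1.9
   vertex 3.9 0.5 5.0
  endloop
 endfacet
 facet normal -0.049 -0.945 -0.323
  outer loop
   vertex 1.5 0.3 2.6
   vertex 0.6 1.2 0.1
   vertex 4.2 0.4 1.9
  endloop
 endfacet
 facet normal -0.993 -0.060 -0.099
  outer loop
   vertex 0.4 2.2 1.5
   vertex 0.3 4.2 1.3
   vertex 0.6 1.2 0.1
  endloop
 endfacet
 facet normal -0.892 -0.418 0.171
  outer loop
   vertex 0.4 2.2 1.5
   vertex 0.6 1.2 0.1
   vertex 1.5 0.3 2.6
  endloop
 endfacet
 facet normal -0.698 0.037 0.715
  outer loop
   vertex 0.4 2.2 1.5
   vertex 3.9 0.5 5.0
   vertex 0.3 4.2 1.3
  endloop
 endfacet
 facet normal -0.707 0.000 0.707
  outer loop
   vertex 0.4 2.2 1.5
   vertex 1.5 0.3 2.6
   vertex 3.9 0.5 5.0
  endloop
 endfacet
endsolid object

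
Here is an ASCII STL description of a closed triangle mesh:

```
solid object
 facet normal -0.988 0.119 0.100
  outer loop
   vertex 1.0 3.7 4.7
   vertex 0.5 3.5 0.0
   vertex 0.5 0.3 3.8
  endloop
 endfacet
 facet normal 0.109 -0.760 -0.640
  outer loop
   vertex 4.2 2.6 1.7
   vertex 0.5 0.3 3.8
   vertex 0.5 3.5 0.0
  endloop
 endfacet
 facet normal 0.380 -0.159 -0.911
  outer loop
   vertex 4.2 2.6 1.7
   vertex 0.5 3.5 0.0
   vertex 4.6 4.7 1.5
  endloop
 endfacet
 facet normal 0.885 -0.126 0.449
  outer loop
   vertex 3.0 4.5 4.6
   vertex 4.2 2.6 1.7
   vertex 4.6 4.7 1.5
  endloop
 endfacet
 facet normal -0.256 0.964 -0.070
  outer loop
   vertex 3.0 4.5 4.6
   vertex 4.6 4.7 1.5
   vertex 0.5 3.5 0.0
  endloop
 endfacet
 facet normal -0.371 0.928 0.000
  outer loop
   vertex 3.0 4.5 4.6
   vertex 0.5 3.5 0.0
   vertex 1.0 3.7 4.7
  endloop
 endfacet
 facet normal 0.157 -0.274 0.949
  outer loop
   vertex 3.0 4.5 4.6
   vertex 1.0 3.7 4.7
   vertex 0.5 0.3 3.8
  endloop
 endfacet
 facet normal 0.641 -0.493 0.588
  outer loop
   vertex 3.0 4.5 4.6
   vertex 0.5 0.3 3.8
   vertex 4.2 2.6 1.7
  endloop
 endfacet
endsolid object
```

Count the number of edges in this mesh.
12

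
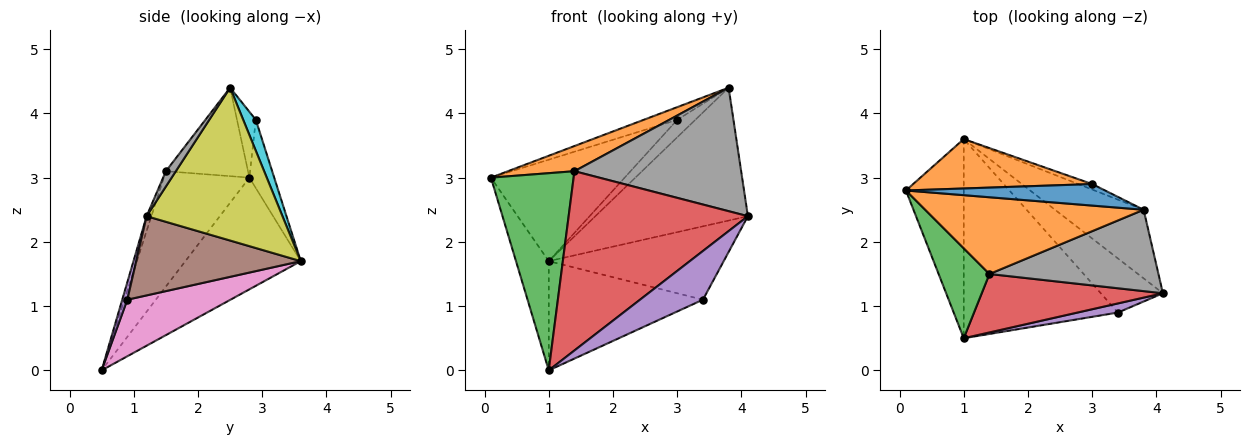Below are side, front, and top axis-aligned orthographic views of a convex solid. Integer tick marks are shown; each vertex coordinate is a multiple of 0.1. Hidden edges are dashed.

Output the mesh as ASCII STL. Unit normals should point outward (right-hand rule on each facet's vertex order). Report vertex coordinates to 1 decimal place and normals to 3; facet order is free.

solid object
 facet normal -0.861 0.244 -0.446
  outer loop
   vertex 1.0 3.6 1.7
   vertex 1.0 0.5 0.0
   vertex 0.1 2.8 3.0
  endloop
 endfacet
 facet normal -0.165 0.887 0.432
  outer loop
   vertex 3.0 2.9 3.9
   vertex 1.0 3.6 1.7
   vertex 0.1 2.8 3.0
  endloop
 endfacet
 facet normal -0.686 -0.662 0.302
  outer loop
   vertex 1.4 1.5 3.1
   vertex 0.1 2.8 3.0
   vertex 1.0 0.5 0.0
  endloop
 endfacet
 facet normal -0.025 -0.950 0.310
  outer loop
   vertex 1.4 1.5 3.1
   vertex 1.0 0.5 0.0
   vertex 4.1 1.2 2.4
  endloop
 endfacet
 facet normal 0.079 -0.980 0.183
  outer loop
   vertex 3.4 0.9 1.1
   vertex 4.1 1.2 2.4
   vertex 1.0 0.5 0.0
  endloop
 endfacet
 facet normal 0.604 0.642 -0.473
  outer loop
   vertex 3.4 0.9 1.1
   vertex 1.0 3.6 1.7
   vertex 4.1 1.2 2.4
  endloop
 endfacet
 facet normal 0.306 0.458 -0.835
  outer loop
   vertex 3.4 0.9 1.1
   vertex 1.0 0.5 0.0
   vertex 1.0 3.6 1.7
  endloop
 endfacet
 facet normal 0.050 -0.834 0.550
  outer loop
   vertex 3.8 2.5 4.4
   vertex 1.4 1.5 3.1
   vertex 4.1 1.2 2.4
  endloop
 endfacet
 facet normal 0.621 0.697 -0.360
  outer loop
   vertex 3.8 2.5 4.4
   vertex 4.1 1.2 2.4
   vertex 1.0 3.6 1.7
  endloop
 endfacet
 facet normal 0.554 0.794 -0.251
  outer loop
   vertex 3.8 2.5 4.4
   vertex 1.0 3.6 1.7
   vertex 3.0 2.9 3.9
  endloop
 endfacet
 facet normal -0.274 0.488 0.829
  outer loop
   vertex 3.8 2.5 4.4
   vertex 3.0 2.9 3.9
   vertex 0.1 2.8 3.0
  endloop
 endfacet
 facet normal -0.359 -0.291 0.887
  outer loop
   vertex 3.8 2.5 4.4
   vertex 0.1 2.8 3.0
   vertex 1.4 1.5 3.1
  endloop
 endfacet
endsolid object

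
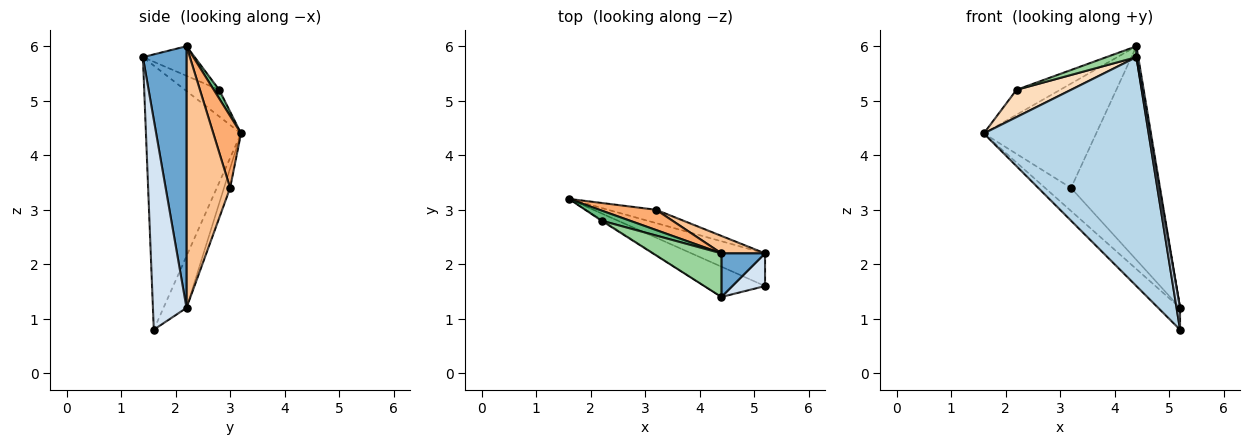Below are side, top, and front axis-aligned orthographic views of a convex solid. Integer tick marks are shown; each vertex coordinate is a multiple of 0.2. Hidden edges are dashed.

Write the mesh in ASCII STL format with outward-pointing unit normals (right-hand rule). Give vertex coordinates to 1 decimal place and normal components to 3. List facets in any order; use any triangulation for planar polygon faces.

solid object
 facet normal 0.986 -0.041 0.164
  outer loop
   vertex 4.4 2.2 6.0
   vertex 4.4 1.4 5.8
   vertex 5.2 2.2 1.2
  endloop
 endfacet
 facet normal -0.505 0.479 -0.718
  outer loop
   vertex 5.2 1.6 0.8
   vertex 1.6 3.2 4.4
   vertex 5.2 2.2 1.2
  endloop
 endfacet
 facet normal -0.496 -0.861 -0.114
  outer loop
   vertex 5.2 1.6 0.8
   vertex 4.4 1.4 5.8
   vertex 1.6 3.2 4.4
  endloop
 endfacet
 facet normal 0.983 -0.102 0.153
  outer loop
   vertex 5.2 1.6 0.8
   vertex 5.2 2.2 1.2
   vertex 4.4 1.4 5.8
  endloop
 endfacet
 facet normal -0.201 0.848 -0.491
  outer loop
   vertex 3.2 3.0 3.4
   vertex 5.2 2.2 1.2
   vertex 1.6 3.2 4.4
  endloop
 endfacet
 facet normal 0.235 0.954 0.185
  outer loop
   vertex 3.2 3.0 3.4
   vertex 1.6 3.2 4.4
   vertex 4.4 2.2 6.0
  endloop
 endfacet
 facet normal 0.439 0.896 0.073
  outer loop
   vertex 3.2 3.0 3.4
   vertex 4.4 2.2 6.0
   vertex 5.2 2.2 1.2
  endloop
 endfacet
 facet normal -0.532 -0.846 -0.024
  outer loop
   vertex 2.2 2.8 5.2
   vertex 1.6 3.2 4.4
   vertex 4.4 1.4 5.8
  endloop
 endfacet
 facet normal 0.115 0.920 0.374
  outer loop
   vertex 2.2 2.8 5.2
   vertex 4.4 2.2 6.0
   vertex 1.6 3.2 4.4
  endloop
 endfacet
 facet normal -0.386 -0.224 0.895
  outer loop
   vertex 2.2 2.8 5.2
   vertex 4.4 1.4 5.8
   vertex 4.4 2.2 6.0
  endloop
 endfacet
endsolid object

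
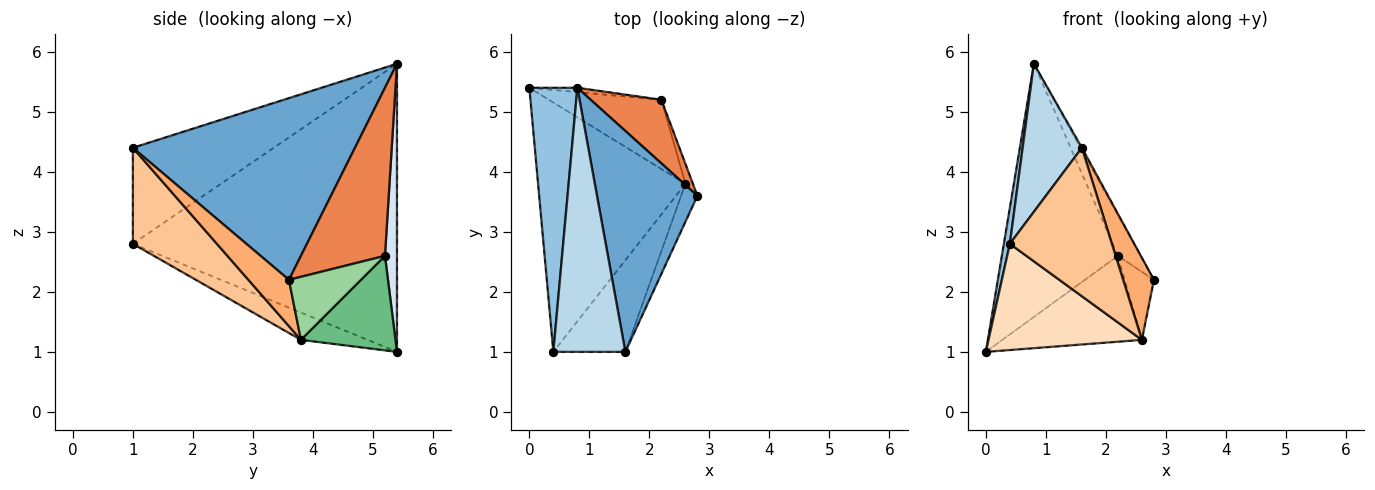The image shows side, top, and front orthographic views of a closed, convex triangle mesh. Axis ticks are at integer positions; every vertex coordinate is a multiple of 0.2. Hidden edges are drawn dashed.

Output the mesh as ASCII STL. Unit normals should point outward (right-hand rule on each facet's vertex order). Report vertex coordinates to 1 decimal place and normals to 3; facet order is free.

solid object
 facet normal 0.875 0.005 0.484
  outer loop
   vertex 0.8 5.4 5.8
   vertex 1.6 1.0 4.4
   vertex 2.8 3.6 2.2
  endloop
 endfacet
 facet normal -0.986 -0.022 0.164
  outer loop
   vertex 0.4 1.0 2.8
   vertex 0.8 5.4 5.8
   vertex 0.0 5.4 1.0
  endloop
 endfacet
 facet normal -0.758 -0.319 0.569
  outer loop
   vertex 0.4 1.0 2.8
   vertex 1.6 1.0 4.4
   vertex 0.8 5.4 5.8
  endloop
 endfacet
 facet normal 0.103 0.995 -0.017
  outer loop
   vertex 2.2 5.2 2.6
   vertex 0.0 5.4 1.0
   vertex 0.8 5.4 5.8
  endloop
 endfacet
 facet normal 0.895 0.241 0.376
  outer loop
   vertex 2.2 5.2 2.6
   vertex 0.8 5.4 5.8
   vertex 2.8 3.6 2.2
  endloop
 endfacet
 facet normal 0.767 -0.582 -0.270
  outer loop
   vertex 2.6 3.8 1.2
   vertex 2.8 3.6 2.2
   vertex 1.6 1.0 4.4
  endloop
 endfacet
 facet normal 0.574 -0.697 -0.430
  outer loop
   vertex 2.6 3.8 1.2
   vertex 1.6 1.0 4.4
   vertex 0.4 1.0 2.8
  endloop
 endfacet
 facet normal -0.168 -0.386 -0.907
  outer loop
   vertex 2.6 3.8 1.2
   vertex 0.4 1.0 2.8
   vertex 0.0 5.4 1.0
  endloop
 endfacet
 facet normal 0.466 0.689 -0.555
  outer loop
   vertex 2.6 3.8 1.2
   vertex 0.0 5.4 1.0
   vertex 2.2 5.2 2.6
  endloop
 endfacet
 facet normal 0.921 0.373 -0.110
  outer loop
   vertex 2.6 3.8 1.2
   vertex 2.2 5.2 2.6
   vertex 2.8 3.6 2.2
  endloop
 endfacet
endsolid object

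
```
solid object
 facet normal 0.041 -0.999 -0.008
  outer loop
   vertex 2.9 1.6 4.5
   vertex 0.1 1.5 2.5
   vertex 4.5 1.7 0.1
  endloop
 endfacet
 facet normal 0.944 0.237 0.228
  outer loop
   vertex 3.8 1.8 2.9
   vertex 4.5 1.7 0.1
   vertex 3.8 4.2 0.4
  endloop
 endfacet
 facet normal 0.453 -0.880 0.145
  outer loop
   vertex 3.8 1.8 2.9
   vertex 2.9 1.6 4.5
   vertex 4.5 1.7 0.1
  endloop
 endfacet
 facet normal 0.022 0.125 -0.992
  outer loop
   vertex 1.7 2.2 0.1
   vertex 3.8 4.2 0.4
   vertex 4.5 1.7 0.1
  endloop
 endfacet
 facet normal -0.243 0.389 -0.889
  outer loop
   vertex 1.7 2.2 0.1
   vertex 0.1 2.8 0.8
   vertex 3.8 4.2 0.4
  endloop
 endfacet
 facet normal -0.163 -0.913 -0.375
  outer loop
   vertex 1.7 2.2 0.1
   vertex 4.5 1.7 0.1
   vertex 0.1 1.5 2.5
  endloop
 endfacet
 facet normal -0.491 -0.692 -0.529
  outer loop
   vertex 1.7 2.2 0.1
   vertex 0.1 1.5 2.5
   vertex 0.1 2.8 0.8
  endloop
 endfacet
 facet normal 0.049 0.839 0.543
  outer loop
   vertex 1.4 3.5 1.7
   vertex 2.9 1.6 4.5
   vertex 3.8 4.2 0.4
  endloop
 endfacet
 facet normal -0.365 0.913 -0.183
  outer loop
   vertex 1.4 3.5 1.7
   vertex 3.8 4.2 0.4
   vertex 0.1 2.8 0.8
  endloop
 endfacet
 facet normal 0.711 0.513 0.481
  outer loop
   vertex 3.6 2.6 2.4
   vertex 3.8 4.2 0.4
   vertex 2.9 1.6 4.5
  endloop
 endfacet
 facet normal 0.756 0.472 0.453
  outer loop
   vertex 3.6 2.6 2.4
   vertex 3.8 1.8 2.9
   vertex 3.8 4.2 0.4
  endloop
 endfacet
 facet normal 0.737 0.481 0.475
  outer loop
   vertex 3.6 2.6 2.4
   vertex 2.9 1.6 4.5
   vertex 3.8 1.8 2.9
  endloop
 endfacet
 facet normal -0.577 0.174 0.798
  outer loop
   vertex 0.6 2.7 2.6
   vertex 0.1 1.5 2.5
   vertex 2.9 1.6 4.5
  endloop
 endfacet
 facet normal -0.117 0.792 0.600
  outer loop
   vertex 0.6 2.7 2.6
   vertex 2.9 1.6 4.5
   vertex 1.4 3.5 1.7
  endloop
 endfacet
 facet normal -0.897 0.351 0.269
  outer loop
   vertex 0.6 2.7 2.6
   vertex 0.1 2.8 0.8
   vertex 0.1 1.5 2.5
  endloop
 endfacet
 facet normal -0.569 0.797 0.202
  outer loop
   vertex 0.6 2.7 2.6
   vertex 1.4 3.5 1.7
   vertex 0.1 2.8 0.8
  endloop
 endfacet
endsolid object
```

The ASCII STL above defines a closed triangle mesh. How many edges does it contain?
24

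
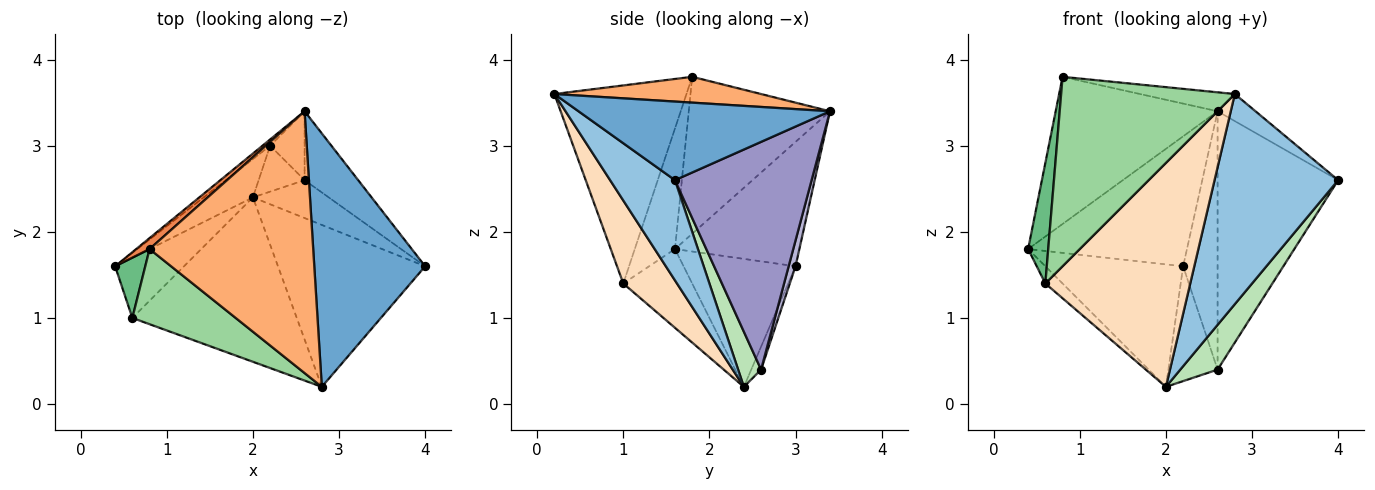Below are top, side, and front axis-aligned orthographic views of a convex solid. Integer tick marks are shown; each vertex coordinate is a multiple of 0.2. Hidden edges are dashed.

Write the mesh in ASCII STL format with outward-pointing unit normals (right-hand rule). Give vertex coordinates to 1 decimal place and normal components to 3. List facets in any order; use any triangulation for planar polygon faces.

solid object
 facet normal 0.576 0.087 0.813
  outer loop
   vertex 2.8 0.2 3.6
   vertex 4.0 1.6 2.6
   vertex 2.6 3.4 3.4
  endloop
 endfacet
 facet normal 0.384 -0.731 -0.564
  outer loop
   vertex 2.8 0.2 3.6
   vertex 2.0 2.4 0.2
   vertex 4.0 1.6 2.6
  endloop
 endfacet
 facet normal -0.616 0.787 -0.038
  outer loop
   vertex 2.2 3.0 1.6
   vertex 0.4 1.6 1.8
   vertex 2.6 3.4 3.4
  endloop
 endfacet
 facet normal -0.613 0.754 -0.236
  outer loop
   vertex 2.2 3.0 1.6
   vertex 2.0 2.4 0.2
   vertex 0.4 1.6 1.8
  endloop
 endfacet
 facet normal -0.656 0.752 0.056
  outer loop
   vertex 0.8 1.8 3.8
   vertex 2.6 3.4 3.4
   vertex 0.4 1.6 1.8
  endloop
 endfacet
 facet normal 0.156 0.071 0.985
  outer loop
   vertex 0.8 1.8 3.8
   vertex 2.8 0.2 3.6
   vertex 2.6 3.4 3.4
  endloop
 endfacet
 facet normal -0.740 0.185 -0.647
  outer loop
   vertex 0.6 1.0 1.4
   vertex 0.4 1.6 1.8
   vertex 2.0 2.4 0.2
  endloop
 endfacet
 facet normal 0.286 -0.772 -0.567
  outer loop
   vertex 0.6 1.0 1.4
   vertex 2.0 2.4 0.2
   vertex 2.8 0.2 3.6
  endloop
 endfacet
 facet normal -0.873 -0.436 0.218
  outer loop
   vertex 0.6 1.0 1.4
   vertex 0.8 1.8 3.8
   vertex 0.4 1.6 1.8
  endloop
 endfacet
 facet normal -0.577 -0.759 0.301
  outer loop
   vertex 0.6 1.0 1.4
   vertex 2.8 0.2 3.6
   vertex 0.8 1.8 3.8
  endloop
 endfacet
 facet normal 0.425 -0.691 -0.585
  outer loop
   vertex 2.6 2.6 0.4
   vertex 4.0 1.6 2.6
   vertex 2.0 2.4 0.2
  endloop
 endfacet
 facet normal -0.183 0.913 -0.365
  outer loop
   vertex 2.6 2.6 0.4
   vertex 2.0 2.4 0.2
   vertex 2.2 3.0 1.6
  endloop
 endfacet
 facet normal 0.738 0.652 -0.174
  outer loop
   vertex 2.6 2.6 0.4
   vertex 2.6 3.4 3.4
   vertex 4.0 1.6 2.6
  endloop
 endfacet
 facet normal 0.190 0.949 -0.253
  outer loop
   vertex 2.6 2.6 0.4
   vertex 2.2 3.0 1.6
   vertex 2.6 3.4 3.4
  endloop
 endfacet
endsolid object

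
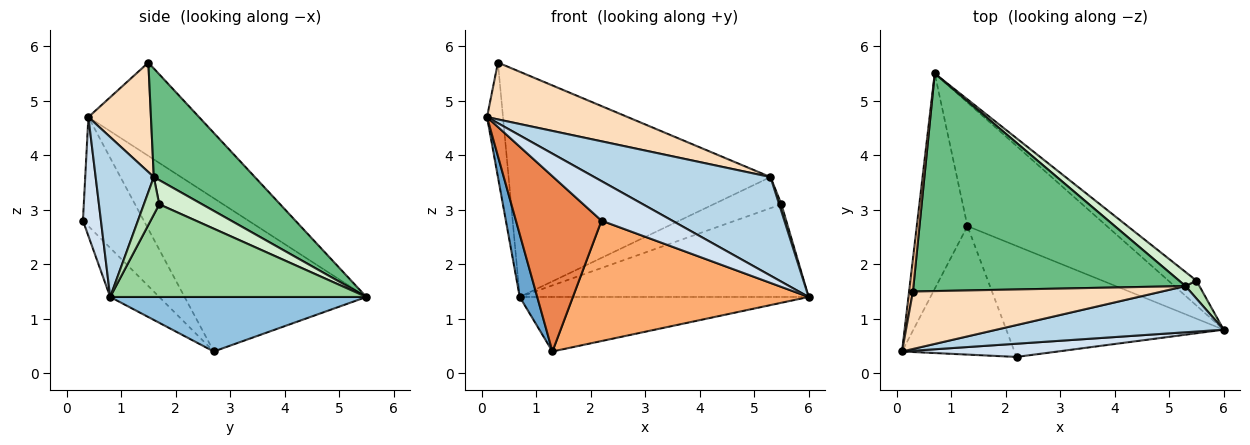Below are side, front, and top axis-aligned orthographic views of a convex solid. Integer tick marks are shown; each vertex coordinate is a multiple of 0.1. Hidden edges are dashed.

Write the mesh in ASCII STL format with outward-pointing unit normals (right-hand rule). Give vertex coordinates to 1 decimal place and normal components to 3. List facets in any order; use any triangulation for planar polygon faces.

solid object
 facet normal -0.946 -0.091 -0.313
  outer loop
   vertex 1.3 2.7 0.4
   vertex 0.1 0.4 4.7
   vertex 0.7 5.5 1.4
  endloop
 endfacet
 facet normal 0.337 0.380 -0.862
  outer loop
   vertex 1.3 2.7 0.4
   vertex 0.7 5.5 1.4
   vertex 6.0 0.8 1.4
  endloop
 endfacet
 facet normal 0.286 -0.868 0.407
  outer loop
   vertex 5.3 1.6 3.6
   vertex 0.1 0.4 4.7
   vertex 6.0 0.8 1.4
  endloop
 endfacet
 facet normal 0.235 -0.922 0.308
  outer loop
   vertex 2.2 0.3 2.8
   vertex 6.0 0.8 1.4
   vertex 0.1 0.4 4.7
  endloop
 endfacet
 facet normal -0.497 -0.700 -0.513
  outer loop
   vertex 2.2 0.3 2.8
   vertex 0.1 0.4 4.7
   vertex 1.3 2.7 0.4
  endloop
 endfacet
 facet normal -0.151 -0.727 -0.670
  outer loop
   vertex 2.2 0.3 2.8
   vertex 1.3 2.7 0.4
   vertex 6.0 0.8 1.4
  endloop
 endfacet
 facet normal -0.989 0.143 0.041
  outer loop
   vertex 0.3 1.5 5.7
   vertex 0.7 5.5 1.4
   vertex 0.1 0.4 4.7
  endloop
 endfacet
 facet normal 0.298 -0.671 0.679
  outer loop
   vertex 0.3 1.5 5.7
   vertex 0.1 0.4 4.7
   vertex 5.3 1.6 3.6
  endloop
 endfacet
 facet normal 0.267 0.693 0.670
  outer loop
   vertex 0.3 1.5 5.7
   vertex 5.3 1.6 3.6
   vertex 0.7 5.5 1.4
  endloop
 endfacet
 facet normal 0.650 0.734 -0.197
  outer loop
   vertex 5.5 1.7 3.1
   vertex 6.0 0.8 1.4
   vertex 0.7 5.5 1.4
  endloop
 endfacet
 facet normal 0.929 -0.135 0.345
  outer loop
   vertex 5.5 1.7 3.1
   vertex 5.3 1.6 3.6
   vertex 6.0 0.8 1.4
  endloop
 endfacet
 facet normal 0.499 0.790 0.357
  outer loop
   vertex 5.5 1.7 3.1
   vertex 0.7 5.5 1.4
   vertex 5.3 1.6 3.6
  endloop
 endfacet
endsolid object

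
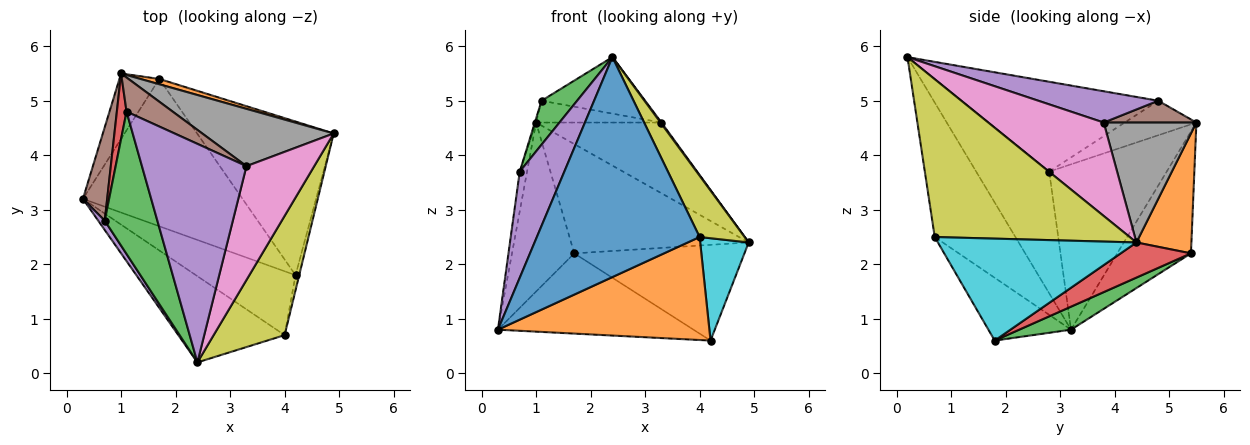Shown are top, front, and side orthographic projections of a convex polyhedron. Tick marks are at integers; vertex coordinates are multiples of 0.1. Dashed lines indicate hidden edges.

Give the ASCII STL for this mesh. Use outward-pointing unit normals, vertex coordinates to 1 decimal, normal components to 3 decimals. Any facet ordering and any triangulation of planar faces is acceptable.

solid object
 facet normal -0.741 0.626 -0.242
  outer loop
   vertex 1.7 5.4 2.2
   vertex 0.3 3.2 0.8
   vertex 1.0 5.5 4.6
  endloop
 endfacet
 facet normal 0.295 0.954 0.046
  outer loop
   vertex 1.7 5.4 2.2
   vertex 1.0 5.5 4.6
   vertex 4.9 4.4 2.4
  endloop
 endfacet
 facet normal 0.126 0.474 -0.871
  outer loop
   vertex 1.7 5.4 2.2
   vertex 4.2 1.8 0.6
   vertex 0.3 3.2 0.8
  endloop
 endfacet
 facet normal 0.213 0.517 -0.829
  outer loop
   vertex 1.7 5.4 2.2
   vertex 4.9 4.4 2.4
   vertex 4.2 1.8 0.6
  endloop
 endfacet
 facet normal -0.853 -0.520 0.046
  outer loop
   vertex 0.7 2.8 3.7
   vertex 0.3 3.2 0.8
   vertex 2.4 0.2 5.8
  endloop
 endfacet
 facet normal -0.988 0.061 0.145
  outer loop
   vertex 0.7 2.8 3.7
   vertex 1.0 5.5 4.6
   vertex 0.3 3.2 0.8
  endloop
 endfacet
 facet normal 0.810 -0.007 0.587
  outer loop
   vertex 3.3 3.8 4.6
   vertex 2.4 0.2 5.8
   vertex 4.9 4.4 2.4
  endloop
 endfacet
 facet normal 0.498 0.674 0.546
  outer loop
   vertex 3.3 3.8 4.6
   vertex 4.9 4.4 2.4
   vertex 1.0 5.5 4.6
  endloop
 endfacet
 facet normal 0.892 -0.206 0.401
  outer loop
   vertex 4.0 0.7 2.5
   vertex 4.9 4.4 2.4
   vertex 2.4 0.2 5.8
  endloop
 endfacet
 facet normal 0.971 -0.237 -0.035
  outer loop
   vertex 4.0 0.7 2.5
   vertex 4.2 1.8 0.6
   vertex 4.9 4.4 2.4
  endloop
 endfacet
 facet normal -0.419 -0.845 -0.331
  outer loop
   vertex 4.0 0.7 2.5
   vertex 2.4 0.2 5.8
   vertex 0.3 3.2 0.8
  endloop
 endfacet
 facet normal -0.315 -0.807 -0.500
  outer loop
   vertex 4.0 0.7 2.5
   vertex 0.3 3.2 0.8
   vertex 4.2 1.8 0.6
  endloop
 endfacet
 facet normal -0.853 -0.154 0.499
  outer loop
   vertex 1.1 4.8 5.0
   vertex 0.7 2.8 3.7
   vertex 2.4 0.2 5.8
  endloop
 endfacet
 facet normal -0.963 0.017 0.270
  outer loop
   vertex 1.1 4.8 5.0
   vertex 1.0 5.5 4.6
   vertex 0.7 2.8 3.7
  endloop
 endfacet
 facet normal 0.278 0.240 0.930
  outer loop
   vertex 1.1 4.8 5.0
   vertex 2.4 0.2 5.8
   vertex 3.3 3.8 4.6
  endloop
 endfacet
 facet normal 0.370 0.500 0.783
  outer loop
   vertex 1.1 4.8 5.0
   vertex 3.3 3.8 4.6
   vertex 1.0 5.5 4.6
  endloop
 endfacet
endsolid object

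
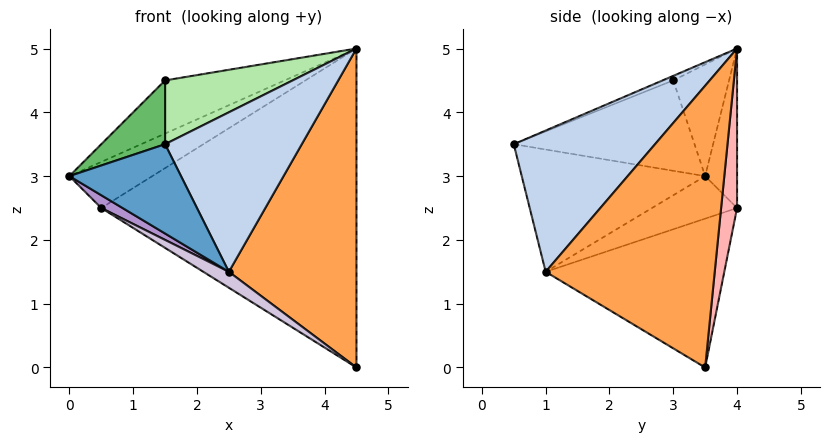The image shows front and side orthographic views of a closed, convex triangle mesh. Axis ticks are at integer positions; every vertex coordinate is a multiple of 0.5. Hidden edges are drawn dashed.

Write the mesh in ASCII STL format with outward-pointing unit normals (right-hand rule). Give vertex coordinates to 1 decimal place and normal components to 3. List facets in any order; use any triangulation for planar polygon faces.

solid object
 facet normal -0.746 -0.454 -0.487
  outer loop
   vertex 2.5 1.0 1.5
   vertex 1.5 0.5 3.5
   vertex 0.0 3.5 3.0
  endloop
 endfacet
 facet normal 0.707 -0.684 0.182
  outer loop
   vertex 2.5 1.0 1.5
   vertex 4.5 4.0 5.0
   vertex 1.5 0.5 3.5
  endloop
 endfacet
 facet normal 0.797 -0.601 0.060
  outer loop
   vertex 2.5 1.0 1.5
   vertex 4.5 3.5 0.0
   vertex 4.5 4.0 5.0
  endloop
 endfacet
 facet normal -0.342 0.734 0.587
  outer loop
   vertex 1.5 3.0 4.5
   vertex 4.5 4.0 5.0
   vertex 0.0 3.5 3.0
  endloop
 endfacet
 facet normal -0.725 -0.256 0.640
  outer loop
   vertex 1.5 3.0 4.5
   vertex 0.0 3.5 3.0
   vertex 1.5 0.5 3.5
  endloop
 endfacet
 facet normal -0.031 -0.371 0.928
  outer loop
   vertex 1.5 3.0 4.5
   vertex 1.5 0.5 3.5
   vertex 4.5 4.0 5.0
  endloop
 endfacet
 facet normal -0.311 0.809 0.498
  outer loop
   vertex 0.5 4.0 2.5
   vertex 0.0 3.5 3.0
   vertex 4.5 4.0 5.0
  endloop
 endfacet
 facet normal 0.062 0.993 -0.099
  outer loop
   vertex 0.5 4.0 2.5
   vertex 4.5 4.0 5.0
   vertex 4.5 3.5 0.0
  endloop
 endfacet
 facet normal -0.617 -0.154 -0.772
  outer loop
   vertex 0.5 4.0 2.5
   vertex 2.5 1.0 1.5
   vertex 0.0 3.5 3.0
  endloop
 endfacet
 facet normal -0.535 -0.076 -0.841
  outer loop
   vertex 0.5 4.0 2.5
   vertex 4.5 3.5 0.0
   vertex 2.5 1.0 1.5
  endloop
 endfacet
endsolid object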